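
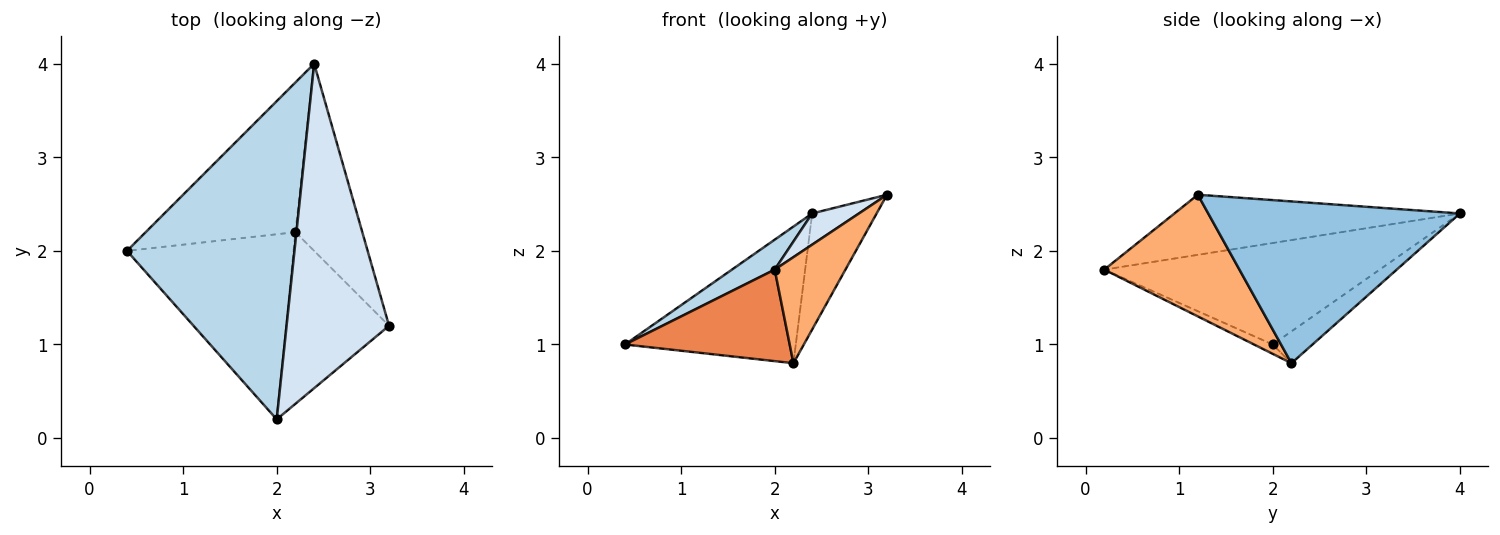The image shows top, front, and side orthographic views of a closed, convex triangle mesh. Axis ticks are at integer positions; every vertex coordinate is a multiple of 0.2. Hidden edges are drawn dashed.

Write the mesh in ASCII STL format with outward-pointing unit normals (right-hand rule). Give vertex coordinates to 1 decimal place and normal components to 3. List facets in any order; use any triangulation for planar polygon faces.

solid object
 facet normal -0.155 0.666 -0.730
  outer loop
   vertex 2.2 2.2 0.8
   vertex 0.4 2.0 1.0
   vertex 2.4 4.0 2.4
  endloop
 endfacet
 facet normal 0.899 0.230 -0.372
  outer loop
   vertex 2.2 2.2 0.8
   vertex 2.4 4.0 2.4
   vertex 3.2 1.2 2.6
  endloop
 endfacet
 facet normal -0.517 -0.080 0.853
  outer loop
   vertex 2.0 0.2 1.8
   vertex 2.4 4.0 2.4
   vertex 0.4 2.0 1.0
  endloop
 endfacet
 facet normal -0.504 -0.083 0.860
  outer loop
   vertex 2.0 0.2 1.8
   vertex 3.2 1.2 2.6
   vertex 2.4 4.0 2.4
  endloop
 endfacet
 facet normal -0.050 -0.443 -0.895
  outer loop
   vertex 2.0 0.2 1.8
   vertex 0.4 2.0 1.0
   vertex 2.2 2.2 0.8
  endloop
 endfacet
 facet normal 0.709 -0.371 -0.600
  outer loop
   vertex 2.0 0.2 1.8
   vertex 2.2 2.2 0.8
   vertex 3.2 1.2 2.6
  endloop
 endfacet
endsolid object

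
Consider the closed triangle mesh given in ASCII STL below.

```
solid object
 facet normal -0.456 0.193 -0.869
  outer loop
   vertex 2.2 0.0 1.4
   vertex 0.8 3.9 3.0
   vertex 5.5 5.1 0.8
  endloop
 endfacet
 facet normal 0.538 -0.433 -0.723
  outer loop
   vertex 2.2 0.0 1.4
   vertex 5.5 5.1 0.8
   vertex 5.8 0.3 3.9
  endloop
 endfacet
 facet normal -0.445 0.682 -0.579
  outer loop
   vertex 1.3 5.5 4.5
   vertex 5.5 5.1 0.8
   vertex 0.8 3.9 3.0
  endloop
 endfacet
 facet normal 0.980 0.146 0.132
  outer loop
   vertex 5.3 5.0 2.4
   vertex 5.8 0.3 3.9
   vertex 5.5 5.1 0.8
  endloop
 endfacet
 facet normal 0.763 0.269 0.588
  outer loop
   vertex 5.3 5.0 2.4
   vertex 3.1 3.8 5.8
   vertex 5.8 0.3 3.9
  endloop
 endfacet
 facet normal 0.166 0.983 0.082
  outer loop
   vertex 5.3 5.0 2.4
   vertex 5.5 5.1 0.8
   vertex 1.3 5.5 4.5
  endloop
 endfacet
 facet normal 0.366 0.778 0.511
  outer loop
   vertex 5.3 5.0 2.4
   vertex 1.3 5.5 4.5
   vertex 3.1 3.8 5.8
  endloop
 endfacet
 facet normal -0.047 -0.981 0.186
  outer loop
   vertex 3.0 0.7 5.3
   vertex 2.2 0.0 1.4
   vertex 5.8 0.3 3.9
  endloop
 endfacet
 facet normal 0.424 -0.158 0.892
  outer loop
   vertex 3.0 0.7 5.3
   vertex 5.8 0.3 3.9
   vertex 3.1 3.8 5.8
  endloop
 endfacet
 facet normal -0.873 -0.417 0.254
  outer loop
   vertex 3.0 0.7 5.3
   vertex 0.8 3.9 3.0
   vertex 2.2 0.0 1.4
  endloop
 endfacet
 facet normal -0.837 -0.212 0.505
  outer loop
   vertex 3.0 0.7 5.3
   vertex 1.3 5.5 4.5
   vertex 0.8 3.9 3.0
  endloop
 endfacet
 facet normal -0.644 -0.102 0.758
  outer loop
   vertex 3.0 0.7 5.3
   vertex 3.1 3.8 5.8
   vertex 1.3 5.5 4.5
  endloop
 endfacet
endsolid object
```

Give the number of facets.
12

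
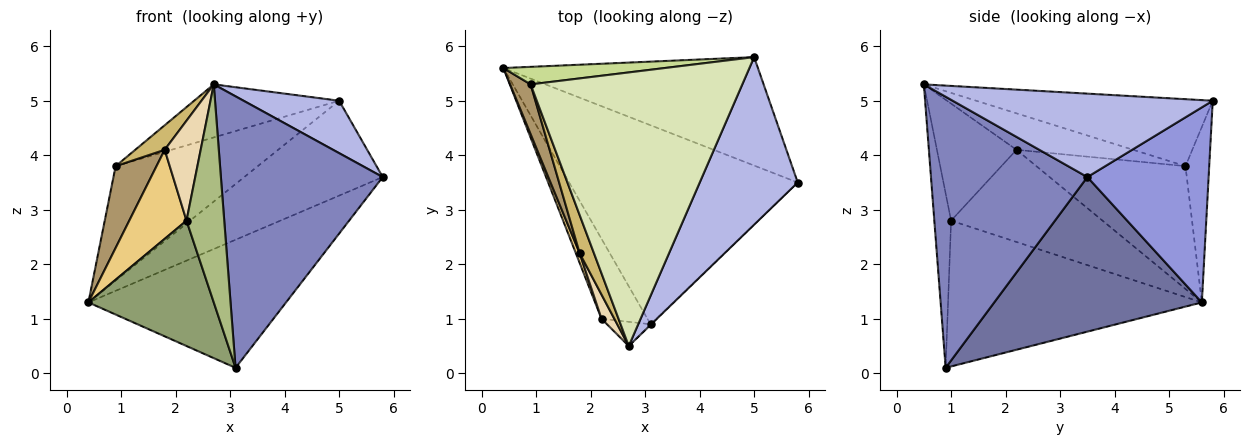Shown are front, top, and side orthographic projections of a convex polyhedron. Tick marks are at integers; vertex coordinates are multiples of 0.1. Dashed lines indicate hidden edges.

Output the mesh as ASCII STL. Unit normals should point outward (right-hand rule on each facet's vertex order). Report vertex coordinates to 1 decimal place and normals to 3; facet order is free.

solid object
 facet normal 0.494 0.471 -0.731
  outer loop
   vertex 3.1 0.9 0.1
   vertex 0.4 5.6 1.3
   vertex 5.8 3.5 3.6
  endloop
 endfacet
 facet normal 0.695 -0.719 -0.002
  outer loop
   vertex 3.1 0.9 0.1
   vertex 5.8 3.5 3.6
   vertex 2.7 0.5 5.3
  endloop
 endfacet
 facet normal 0.500 0.571 -0.652
  outer loop
   vertex 5.0 5.8 5.0
   vertex 5.8 3.5 3.6
   vertex 0.4 5.6 1.3
  endloop
 endfacet
 facet normal 0.630 -0.232 0.741
  outer loop
   vertex 5.0 5.8 5.0
   vertex 2.7 0.5 5.3
   vertex 5.8 3.5 3.6
  endloop
 endfacet
 facet normal -0.863 -0.426 -0.272
  outer loop
   vertex 2.2 1.0 2.8
   vertex 0.4 5.6 1.3
   vertex 3.1 0.9 0.1
  endloop
 endfacet
 facet normal -0.404 -0.909 -0.101
  outer loop
   vertex 2.2 1.0 2.8
   vertex 3.1 0.9 0.1
   vertex 2.7 0.5 5.3
  endloop
 endfacet
 facet normal -0.163 0.975 0.150
  outer loop
   vertex 0.9 5.3 3.8
   vertex 5.0 5.8 5.0
   vertex 0.4 5.6 1.3
  endloop
 endfacet
 facet normal -0.297 0.182 0.938
  outer loop
   vertex 0.9 5.3 3.8
   vertex 2.7 0.5 5.3
   vertex 5.0 5.8 5.0
  endloop
 endfacet
 facet normal -0.952 -0.261 0.159
  outer loop
   vertex 1.8 2.2 4.1
   vertex 0.9 5.3 3.8
   vertex 0.4 5.6 1.3
  endloop
 endfacet
 facet normal -0.906 -0.229 0.356
  outer loop
   vertex 1.8 2.2 4.1
   vertex 2.7 0.5 5.3
   vertex 0.9 5.3 3.8
  endloop
 endfacet
 facet normal -0.935 -0.353 0.038
  outer loop
   vertex 1.8 2.2 4.1
   vertex 0.4 5.6 1.3
   vertex 2.2 1.0 2.8
  endloop
 endfacet
 facet normal -0.907 -0.410 0.099
  outer loop
   vertex 1.8 2.2 4.1
   vertex 2.2 1.0 2.8
   vertex 2.7 0.5 5.3
  endloop
 endfacet
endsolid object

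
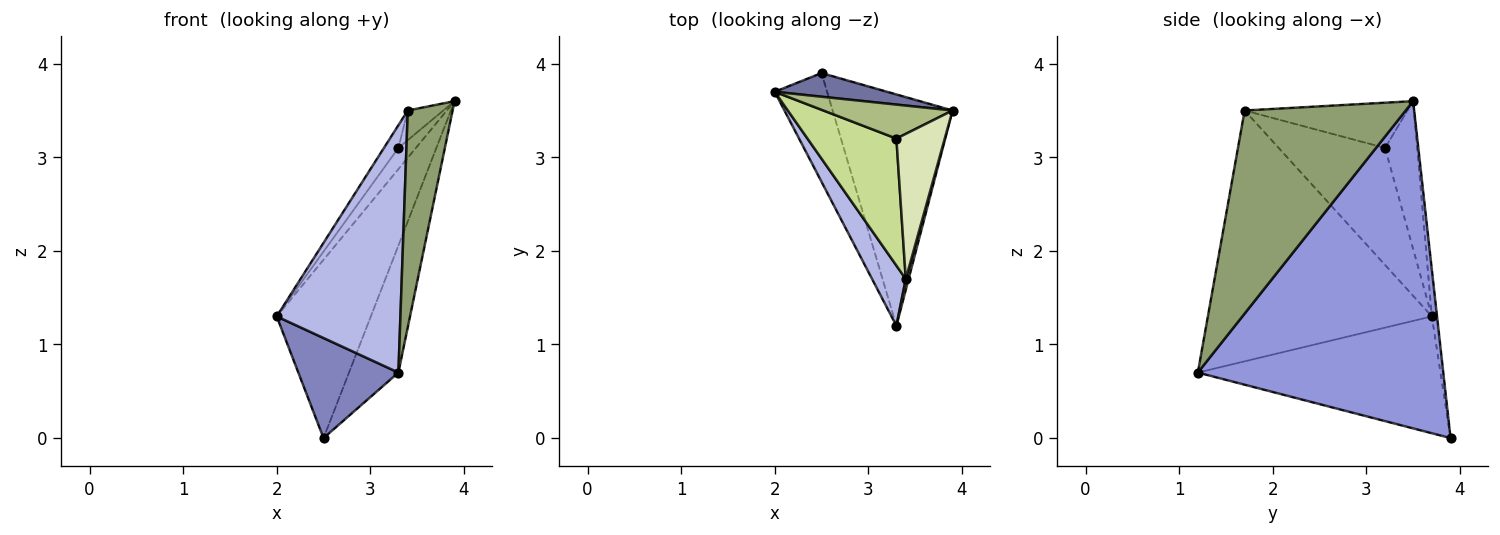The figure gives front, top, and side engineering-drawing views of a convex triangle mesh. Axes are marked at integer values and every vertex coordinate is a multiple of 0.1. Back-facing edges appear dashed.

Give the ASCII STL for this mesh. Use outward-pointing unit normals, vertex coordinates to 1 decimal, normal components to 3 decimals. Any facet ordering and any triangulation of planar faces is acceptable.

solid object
 facet normal -0.055 0.990 0.131
  outer loop
   vertex 2.5 3.9 0.0
   vertex 2.0 3.7 1.3
   vertex 3.9 3.5 3.6
  endloop
 endfacet
 facet normal -0.854 -0.352 -0.383
  outer loop
   vertex 2.5 3.9 0.0
   vertex 3.3 1.2 0.7
   vertex 2.0 3.7 1.3
  endloop
 endfacet
 facet normal 0.923 0.186 -0.338
  outer loop
   vertex 2.5 3.9 0.0
   vertex 3.9 3.5 3.6
   vertex 3.3 1.2 0.7
  endloop
 endfacet
 facet normal -0.869 -0.480 0.117
  outer loop
   vertex 3.4 1.7 3.5
   vertex 2.0 3.7 1.3
   vertex 3.3 1.2 0.7
  endloop
 endfacet
 facet normal 0.963 -0.268 0.014
  outer loop
   vertex 3.4 1.7 3.5
   vertex 3.3 1.2 0.7
   vertex 3.9 3.5 3.6
  endloop
 endfacet
 facet normal -0.697 0.379 0.609
  outer loop
   vertex 3.3 3.2 3.1
   vertex 3.9 3.5 3.6
   vertex 2.0 3.7 1.3
  endloop
 endfacet
 facet normal -0.792 0.108 0.602
  outer loop
   vertex 3.3 3.2 3.1
   vertex 2.0 3.7 1.3
   vertex 3.4 1.7 3.5
  endloop
 endfacet
 facet normal -0.676 0.148 0.722
  outer loop
   vertex 3.3 3.2 3.1
   vertex 3.4 1.7 3.5
   vertex 3.9 3.5 3.6
  endloop
 endfacet
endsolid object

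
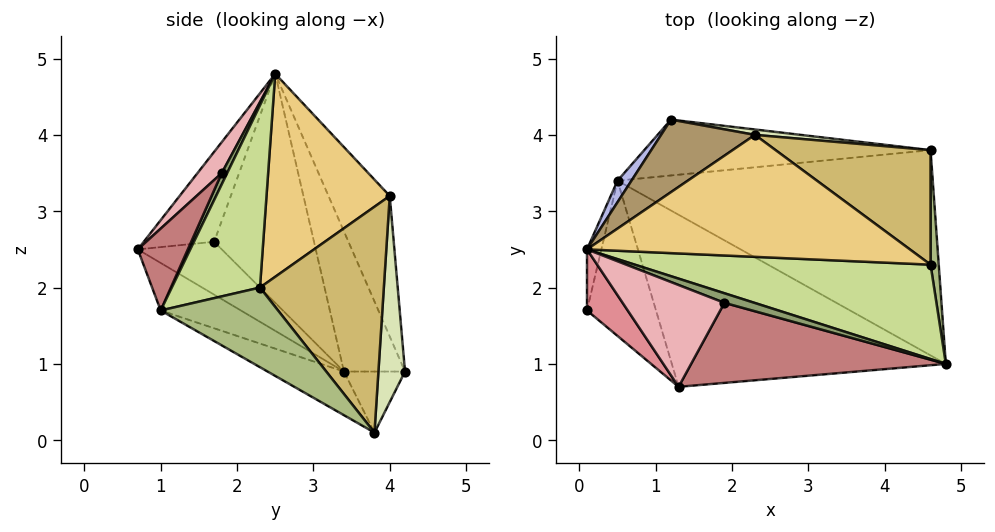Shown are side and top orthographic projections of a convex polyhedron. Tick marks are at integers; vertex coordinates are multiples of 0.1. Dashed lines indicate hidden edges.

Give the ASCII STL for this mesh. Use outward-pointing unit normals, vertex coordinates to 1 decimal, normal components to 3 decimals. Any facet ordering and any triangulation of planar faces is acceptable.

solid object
 facet normal -0.119 -0.499 -0.858
  outer loop
   vertex 0.5 3.4 0.9
   vertex 4.6 3.8 0.1
   vertex 4.8 1.0 1.7
  endloop
 endfacet
 facet normal -0.205 0.180 -0.962
  outer loop
   vertex 0.5 3.4 0.9
   vertex 1.2 4.2 0.9
   vertex 4.6 3.8 0.1
  endloop
 endfacet
 facet normal -0.984 0.170 -0.062
  outer loop
   vertex 0.5 3.4 0.9
   vertex 0.1 1.7 2.6
   vertex 0.1 2.5 4.8
  endloop
 endfacet
 facet normal -0.750 0.657 0.075
  outer loop
   vertex 0.5 3.4 0.9
   vertex 0.1 2.5 4.8
   vertex 1.2 4.2 0.9
  endloop
 endfacet
 facet normal 0.267 -0.644 0.717
  outer loop
   vertex 1.9 1.8 3.5
   vertex 4.8 1.0 1.7
   vertex 0.1 2.5 4.8
  endloop
 endfacet
 facet normal 0.987 0.128 0.101
  outer loop
   vertex 4.6 2.3 2.0
   vertex 4.8 1.0 1.7
   vertex 4.6 3.8 0.1
  endloop
 endfacet
 facet normal 0.521 -0.115 0.846
  outer loop
   vertex 4.6 2.3 2.0
   vertex 0.1 2.5 4.8
   vertex 4.8 1.0 1.7
  endloop
 endfacet
 facet normal 0.123 0.992 0.027
  outer loop
   vertex 2.3 4.0 3.2
   vertex 4.6 3.8 0.1
   vertex 1.2 4.2 0.9
  endloop
 endfacet
 facet normal -0.402 0.876 0.268
  outer loop
   vertex 2.3 4.0 3.2
   vertex 1.2 4.2 0.9
   vertex 0.1 2.5 4.8
  endloop
 endfacet
 facet normal 0.670 0.582 0.460
  outer loop
   vertex 2.3 4.0 3.2
   vertex 4.6 2.3 2.0
   vertex 4.6 3.8 0.1
  endloop
 endfacet
 facet normal 0.528 0.122 0.840
  outer loop
   vertex 2.3 4.0 3.2
   vertex 0.1 2.5 4.8
   vertex 4.6 2.3 2.0
  endloop
 endfacet
 facet normal -0.510 -0.545 -0.665
  outer loop
   vertex 1.3 0.7 2.5
   vertex 0.1 1.7 2.6
   vertex 0.5 3.4 0.9
  endloop
 endfacet
 facet normal -0.144 -0.536 -0.832
  outer loop
   vertex 1.3 0.7 2.5
   vertex 0.5 3.4 0.9
   vertex 4.8 1.0 1.7
  endloop
 endfacet
 facet normal 0.213 -0.718 0.662
  outer loop
   vertex 1.3 0.7 2.5
   vertex 4.8 1.0 1.7
   vertex 1.9 1.8 3.5
  endloop
 endfacet
 facet normal -0.602 -0.750 0.273
  outer loop
   vertex 1.3 0.7 2.5
   vertex 0.1 2.5 4.8
   vertex 0.1 1.7 2.6
  endloop
 endfacet
 facet normal 0.203 -0.717 0.667
  outer loop
   vertex 1.3 0.7 2.5
   vertex 1.9 1.8 3.5
   vertex 0.1 2.5 4.8
  endloop
 endfacet
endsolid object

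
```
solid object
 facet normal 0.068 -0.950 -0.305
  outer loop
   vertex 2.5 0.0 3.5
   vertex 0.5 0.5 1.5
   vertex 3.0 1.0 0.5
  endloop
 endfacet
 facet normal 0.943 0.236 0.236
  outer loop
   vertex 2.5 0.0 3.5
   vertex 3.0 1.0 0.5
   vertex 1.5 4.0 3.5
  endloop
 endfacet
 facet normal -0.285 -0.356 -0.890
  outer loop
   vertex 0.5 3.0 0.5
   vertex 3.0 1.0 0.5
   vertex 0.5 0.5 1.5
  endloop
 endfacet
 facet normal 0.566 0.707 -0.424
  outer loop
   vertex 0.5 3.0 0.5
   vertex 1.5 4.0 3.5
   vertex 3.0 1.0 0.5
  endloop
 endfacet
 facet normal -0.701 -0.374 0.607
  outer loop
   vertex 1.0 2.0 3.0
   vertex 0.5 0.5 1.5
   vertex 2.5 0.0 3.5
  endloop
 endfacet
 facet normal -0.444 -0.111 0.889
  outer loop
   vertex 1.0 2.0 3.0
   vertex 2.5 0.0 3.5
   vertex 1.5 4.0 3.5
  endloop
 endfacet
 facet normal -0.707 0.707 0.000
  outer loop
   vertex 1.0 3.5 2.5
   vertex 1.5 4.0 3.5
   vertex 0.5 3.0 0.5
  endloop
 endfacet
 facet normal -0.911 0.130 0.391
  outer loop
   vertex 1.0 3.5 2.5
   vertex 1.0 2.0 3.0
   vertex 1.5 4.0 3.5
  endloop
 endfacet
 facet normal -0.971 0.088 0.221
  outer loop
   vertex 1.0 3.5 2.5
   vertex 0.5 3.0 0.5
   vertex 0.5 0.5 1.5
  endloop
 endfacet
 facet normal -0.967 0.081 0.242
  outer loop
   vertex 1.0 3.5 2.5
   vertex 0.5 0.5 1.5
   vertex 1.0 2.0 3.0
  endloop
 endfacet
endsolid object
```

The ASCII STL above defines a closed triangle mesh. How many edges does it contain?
15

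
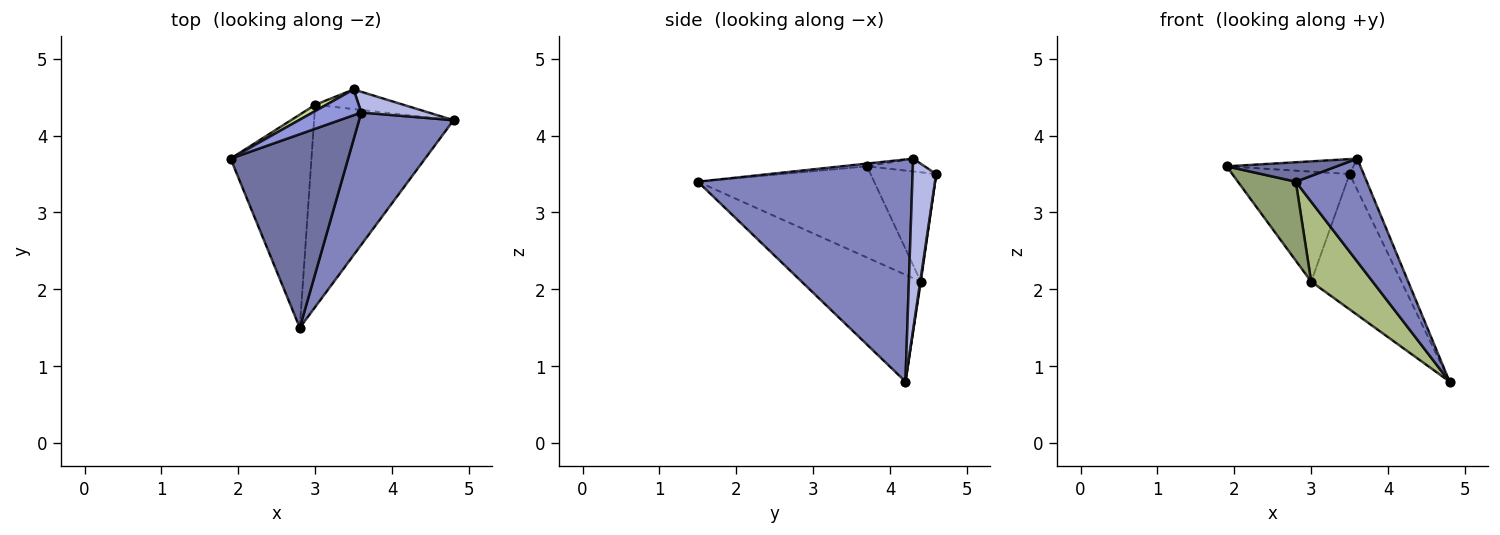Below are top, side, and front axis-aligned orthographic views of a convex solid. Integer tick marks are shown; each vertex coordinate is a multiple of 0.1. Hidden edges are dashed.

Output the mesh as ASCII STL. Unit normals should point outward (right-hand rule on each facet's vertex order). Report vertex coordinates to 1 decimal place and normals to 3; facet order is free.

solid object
 facet normal -0.023 -0.100 0.995
  outer loop
   vertex 3.6 4.3 3.7
   vertex 1.9 3.7 3.6
   vertex 2.8 1.5 3.4
  endloop
 endfacet
 facet normal 0.880 -0.292 0.374
  outer loop
   vertex 3.6 4.3 3.7
   vertex 2.8 1.5 3.4
   vertex 4.8 4.2 0.8
  endloop
 endfacet
 facet normal -0.222 0.489 0.844
  outer loop
   vertex 3.5 4.6 3.5
   vertex 1.9 3.7 3.6
   vertex 3.6 4.3 3.7
  endloop
 endfacet
 facet normal 0.814 0.485 0.320
  outer loop
   vertex 3.5 4.6 3.5
   vertex 3.6 4.3 3.7
   vertex 4.8 4.2 0.8
  endloop
 endfacet
 facet normal -0.727 -0.239 -0.644
  outer loop
   vertex 3.0 4.4 2.1
   vertex 2.8 1.5 3.4
   vertex 1.9 3.7 3.6
  endloop
 endfacet
 facet normal -0.580 -0.299 -0.757
  outer loop
   vertex 3.0 4.4 2.1
   vertex 4.8 4.2 0.8
   vertex 2.8 1.5 3.4
  endloop
 endfacet
 facet normal -0.487 0.872 0.049
  outer loop
   vertex 3.0 4.4 2.1
   vertex 1.9 3.7 3.6
   vertex 3.5 4.6 3.5
  endloop
 endfacet
 facet normal 0.006 0.990 -0.144
  outer loop
   vertex 3.0 4.4 2.1
   vertex 3.5 4.6 3.5
   vertex 4.8 4.2 0.8
  endloop
 endfacet
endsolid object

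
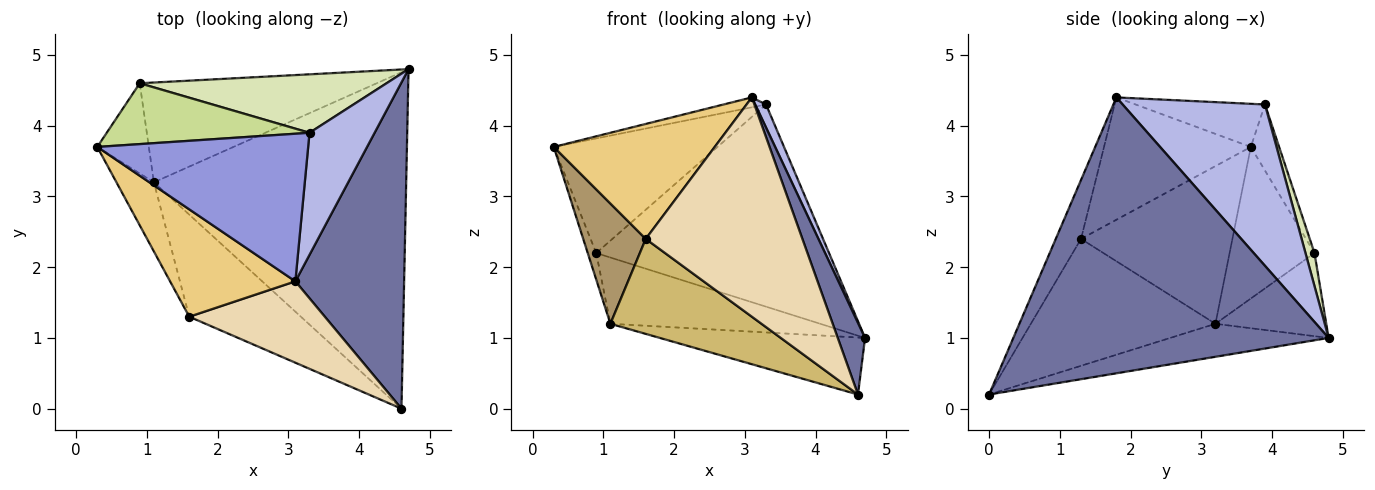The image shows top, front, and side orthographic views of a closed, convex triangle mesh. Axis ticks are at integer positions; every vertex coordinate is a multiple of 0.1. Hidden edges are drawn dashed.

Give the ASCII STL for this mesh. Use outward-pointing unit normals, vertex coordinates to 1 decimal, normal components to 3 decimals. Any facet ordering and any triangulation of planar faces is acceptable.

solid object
 facet normal 0.927 -0.080 0.366
  outer loop
   vertex 3.1 1.8 4.4
   vertex 4.6 0.0 0.2
   vertex 4.7 4.8 1.0
  endloop
 endfacet
 facet normal -0.128 0.166 -0.978
  outer loop
   vertex 1.1 3.2 1.2
   vertex 4.7 4.8 1.0
   vertex 4.6 0.0 0.2
  endloop
 endfacet
 facet normal -0.200 0.066 0.978
  outer loop
   vertex 3.3 3.9 4.3
   vertex 0.3 3.7 3.7
   vertex 3.1 1.8 4.4
  endloop
 endfacet
 facet normal 0.925 -0.070 0.373
  outer loop
   vertex 3.3 3.9 4.3
   vertex 3.1 1.8 4.4
   vertex 4.7 4.8 1.0
  endloop
 endfacet
 facet normal -0.943 0.094 -0.320
  outer loop
   vertex 0.9 4.6 2.2
   vertex 1.1 3.2 1.2
   vertex 0.3 3.7 3.7
  endloop
 endfacet
 facet normal -0.280 0.531 -0.800
  outer loop
   vertex 0.9 4.6 2.2
   vertex 4.7 4.8 1.0
   vertex 1.1 3.2 1.2
  endloop
 endfacet
 facet normal -0.151 0.873 0.464
  outer loop
   vertex 0.9 4.6 2.2
   vertex 0.3 3.7 3.7
   vertex 3.3 3.9 4.3
  endloop
 endfacet
 facet normal 0.037 0.960 0.278
  outer loop
   vertex 0.9 4.6 2.2
   vertex 3.3 3.9 4.3
   vertex 4.7 4.8 1.0
  endloop
 endfacet
 facet normal -0.903 -0.373 -0.214
  outer loop
   vertex 1.6 1.3 2.4
   vertex 0.3 3.7 3.7
   vertex 1.1 3.2 1.2
  endloop
 endfacet
 facet normal -0.640 -0.524 -0.563
  outer loop
   vertex 1.6 1.3 2.4
   vertex 1.1 3.2 1.2
   vertex 4.6 0.0 0.2
  endloop
 endfacet
 facet normal -0.555 -0.608 0.568
  outer loop
   vertex 1.6 1.3 2.4
   vertex 3.1 1.8 4.4
   vertex 0.3 3.7 3.7
  endloop
 endfacet
 facet normal -0.150 -0.927 0.344
  outer loop
   vertex 1.6 1.3 2.4
   vertex 4.6 0.0 0.2
   vertex 3.1 1.8 4.4
  endloop
 endfacet
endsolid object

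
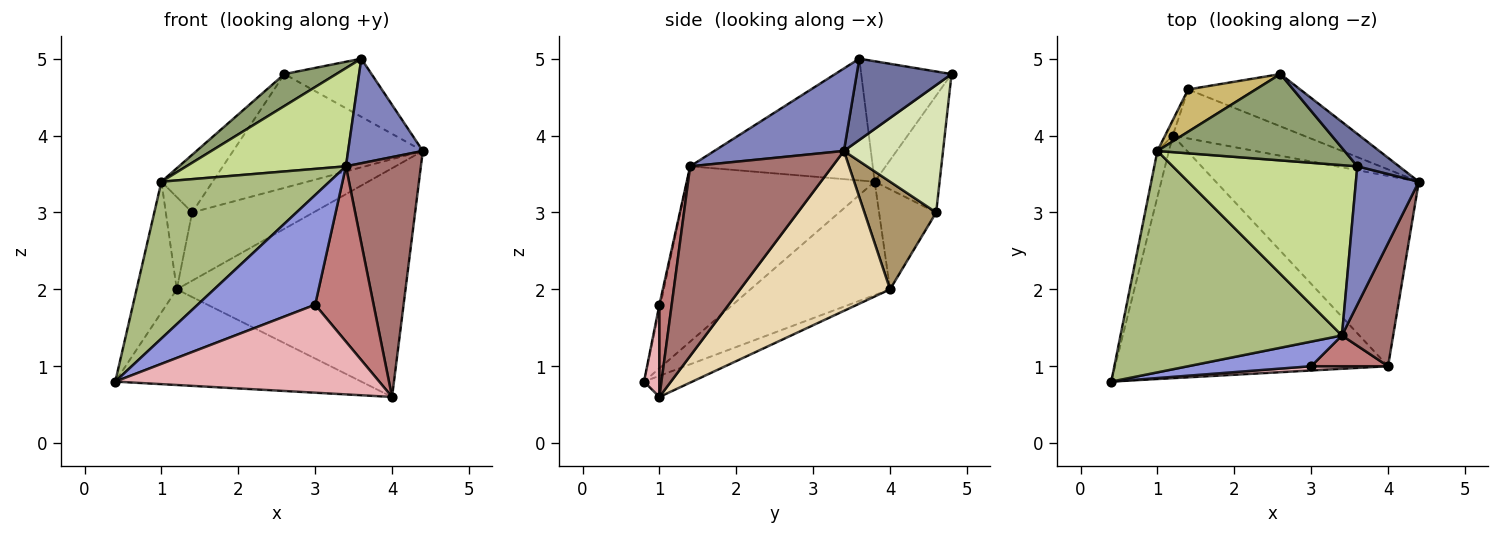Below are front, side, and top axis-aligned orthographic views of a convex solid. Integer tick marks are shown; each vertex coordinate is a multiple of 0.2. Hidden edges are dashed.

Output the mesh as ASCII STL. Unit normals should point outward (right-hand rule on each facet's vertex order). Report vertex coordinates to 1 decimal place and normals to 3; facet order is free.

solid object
 facet normal 0.689 0.633 0.354
  outer loop
   vertex 3.6 3.6 5.0
   vertex 4.4 3.4 3.8
   vertex 2.6 4.8 4.8
  endloop
 endfacet
 facet normal 0.723 -0.417 0.551
  outer loop
   vertex 3.4 1.4 3.6
   vertex 4.4 3.4 3.8
   vertex 3.6 3.6 5.0
  endloop
 endfacet
 facet normal -0.009 -0.976 0.219
  outer loop
   vertex 3.0 1.0 1.8
   vertex 3.4 1.4 3.6
   vertex 0.4 0.8 0.8
  endloop
 endfacet
 facet normal -0.956 0.276 -0.097
  outer loop
   vertex 1.0 3.8 3.4
   vertex 1.2 4.0 2.0
   vertex 0.4 0.8 0.8
  endloop
 endfacet
 facet normal -0.517 -0.297 0.803
  outer loop
   vertex 1.0 3.8 3.4
   vertex 3.6 3.6 5.0
   vertex 2.6 4.8 4.8
  endloop
 endfacet
 facet normal -0.543 -0.486 0.685
  outer loop
   vertex 1.0 3.8 3.4
   vertex 0.4 0.8 0.8
   vertex 3.4 1.4 3.6
  endloop
 endfacet
 facet normal -0.496 -0.434 0.752
  outer loop
   vertex 1.0 3.8 3.4
   vertex 3.4 1.4 3.6
   vertex 3.6 3.6 5.0
  endloop
 endfacet
 facet normal 0.429 0.821 -0.377
  outer loop
   vertex 1.4 4.6 3.0
   vertex 2.6 4.8 4.8
   vertex 4.4 3.4 3.8
  endloop
 endfacet
 facet normal 0.433 0.732 -0.526
  outer loop
   vertex 1.4 4.6 3.0
   vertex 4.4 3.4 3.8
   vertex 1.2 4.0 2.0
  endloop
 endfacet
 facet normal -0.715 0.564 0.414
  outer loop
   vertex 1.4 4.6 3.0
   vertex 1.0 3.8 3.4
   vertex 2.6 4.8 4.8
  endloop
 endfacet
 facet normal -0.906 0.418 -0.070
  outer loop
   vertex 1.4 4.6 3.0
   vertex 1.2 4.0 2.0
   vertex 1.0 3.8 3.4
  endloop
 endfacet
 facet normal 0.450 0.687 -0.571
  outer loop
   vertex 4.0 1.0 0.6
   vertex 1.2 4.0 2.0
   vertex 4.4 3.4 3.8
  endloop
 endfacet
 facet normal 0.860 -0.453 0.233
  outer loop
   vertex 4.0 1.0 0.6
   vertex 4.4 3.4 3.8
   vertex 3.4 1.4 3.6
  endloop
 endfacet
 facet normal 0.203 -0.964 0.169
  outer loop
   vertex 4.0 1.0 0.6
   vertex 3.4 1.4 3.6
   vertex 3.0 1.0 1.8
  endloop
 endfacet
 facet normal -0.072 0.366 -0.928
  outer loop
   vertex 4.0 1.0 0.6
   vertex 0.4 0.8 0.8
   vertex 1.2 4.0 2.0
  endloop
 endfacet
 facet normal 0.058 -0.997 0.048
  outer loop
   vertex 4.0 1.0 0.6
   vertex 3.0 1.0 1.8
   vertex 0.4 0.8 0.8
  endloop
 endfacet
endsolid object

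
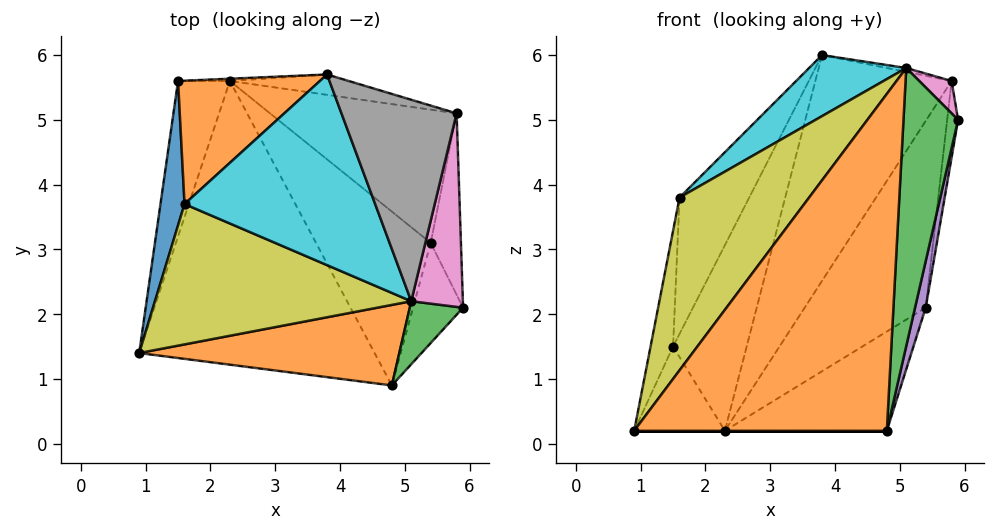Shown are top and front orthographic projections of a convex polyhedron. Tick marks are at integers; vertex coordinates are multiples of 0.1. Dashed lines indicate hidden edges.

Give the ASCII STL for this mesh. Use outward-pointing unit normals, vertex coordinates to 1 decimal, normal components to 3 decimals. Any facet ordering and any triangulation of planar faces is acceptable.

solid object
 facet normal 0.000 0.000 -1.000
  outer loop
   vertex 4.8 0.9 0.2
   vertex 0.9 1.4 0.2
   vertex 2.3 5.6 0.2
  endloop
 endfacet
 facet normal -0.124 -0.965 0.231
  outer loop
   vertex 5.1 2.2 5.8
   vertex 0.9 1.4 0.2
   vertex 4.8 0.9 0.2
  endloop
 endfacet
 facet normal 0.099 -0.970 0.220
  outer loop
   vertex 5.1 2.2 5.8
   vertex 4.8 0.9 0.2
   vertex 5.9 2.1 5.0
  endloop
 endfacet
 facet normal -0.819 0.273 -0.504
  outer loop
   vertex 1.5 5.6 1.5
   vertex 2.3 5.6 0.2
   vertex 0.9 1.4 0.2
  endloop
 endfacet
 facet normal -0.020 1.000 -0.012
  outer loop
   vertex 1.5 5.6 1.5
   vertex 3.8 5.7 6.0
   vertex 2.3 5.6 0.2
  endloop
 endfacet
 facet normal 0.270 0.959 -0.086
  outer loop
   vertex 5.8 5.1 5.6
   vertex 2.3 5.6 0.2
   vertex 3.8 5.7 6.0
  endloop
 endfacet
 facet normal 0.695 -0.119 0.709
  outer loop
   vertex 5.8 5.1 5.6
   vertex 5.1 2.2 5.8
   vertex 5.9 2.1 5.0
  endloop
 endfacet
 facet normal 0.202 0.019 0.979
  outer loop
   vertex 5.8 5.1 5.6
   vertex 3.8 5.7 6.0
   vertex 5.1 2.2 5.8
  endloop
 endfacet
 facet normal -0.570 -0.638 0.518
  outer loop
   vertex 1.6 3.7 3.8
   vertex 0.9 1.4 0.2
   vertex 5.1 2.2 5.8
  endloop
 endfacet
 facet normal -0.559 -0.253 0.789
  outer loop
   vertex 1.6 3.7 3.8
   vertex 5.1 2.2 5.8
   vertex 3.8 5.7 6.0
  endloop
 endfacet
 facet normal -0.987 0.102 0.127
  outer loop
   vertex 1.6 3.7 3.8
   vertex 1.5 5.6 1.5
   vertex 0.9 1.4 0.2
  endloop
 endfacet
 facet normal -0.803 0.442 0.400
  outer loop
   vertex 1.6 3.7 3.8
   vertex 3.8 5.7 6.0
   vertex 1.5 5.6 1.5
  endloop
 endfacet
 facet normal 0.682 0.363 -0.635
  outer loop
   vertex 5.4 3.1 2.1
   vertex 4.8 0.9 0.2
   vertex 2.3 5.6 0.2
  endloop
 endfacet
 facet normal 0.711 0.572 -0.408
  outer loop
   vertex 5.4 3.1 2.1
   vertex 2.3 5.6 0.2
   vertex 5.8 5.1 5.6
  endloop
 endfacet
 facet normal 0.975 -0.093 -0.200
  outer loop
   vertex 5.4 3.1 2.1
   vertex 5.9 2.1 5.0
   vertex 4.8 0.9 0.2
  endloop
 endfacet
 facet normal 0.987 0.063 -0.149
  outer loop
   vertex 5.4 3.1 2.1
   vertex 5.8 5.1 5.6
   vertex 5.9 2.1 5.0
  endloop
 endfacet
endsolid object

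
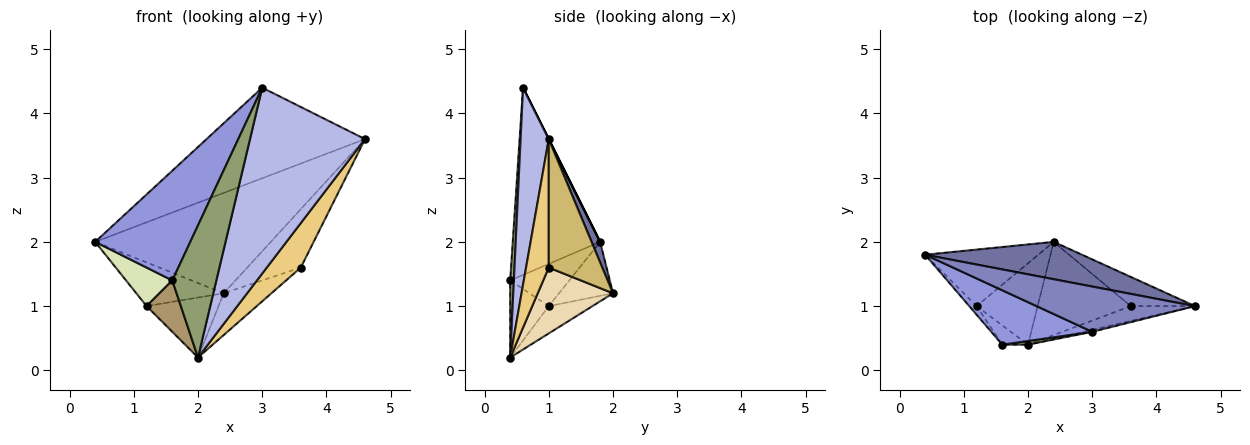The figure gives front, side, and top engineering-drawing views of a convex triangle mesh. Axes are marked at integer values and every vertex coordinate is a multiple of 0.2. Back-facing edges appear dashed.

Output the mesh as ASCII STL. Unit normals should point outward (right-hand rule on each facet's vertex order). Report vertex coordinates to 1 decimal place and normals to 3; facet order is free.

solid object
 facet normal 0.046 0.936 0.348
  outer loop
   vertex 2.4 2.0 1.2
   vertex 0.4 1.8 2.0
   vertex 4.6 1.0 3.6
  endloop
 endfacet
 facet normal 0.000 0.894 0.447
  outer loop
   vertex 3.0 0.6 4.4
   vertex 4.6 1.0 3.6
   vertex 0.4 1.8 2.0
  endloop
 endfacet
 facet normal -0.636 -0.692 0.343
  outer loop
   vertex 3.0 0.6 4.4
   vertex 0.4 1.8 2.0
   vertex 1.6 0.4 1.4
  endloop
 endfacet
 facet normal 0.238 -0.971 -0.010
  outer loop
   vertex 2.0 0.4 0.2
   vertex 4.6 1.0 3.6
   vertex 3.0 0.6 4.4
  endloop
 endfacet
 facet normal 0.083 -0.996 0.028
  outer loop
   vertex 2.0 0.4 0.2
   vertex 3.0 0.6 4.4
   vertex 1.6 0.4 1.4
  endloop
 endfacet
 facet normal -0.353 0.572 -0.740
  outer loop
   vertex 1.2 1.0 1.0
   vertex 0.4 1.8 2.0
   vertex 2.4 2.0 1.2
  endloop
 endfacet
 facet normal -0.339 0.558 -0.757
  outer loop
   vertex 1.2 1.0 1.0
   vertex 2.4 2.0 1.2
   vertex 2.0 0.4 0.2
  endloop
 endfacet
 facet normal -0.780 -0.611 -0.136
  outer loop
   vertex 1.2 1.0 1.0
   vertex 1.6 0.4 1.4
   vertex 0.4 1.8 2.0
  endloop
 endfacet
 facet normal -0.725 -0.645 -0.242
  outer loop
   vertex 1.2 1.0 1.0
   vertex 2.0 0.4 0.2
   vertex 1.6 0.4 1.4
  endloop
 endfacet
 facet normal 0.667 0.667 -0.333
  outer loop
   vertex 3.6 1.0 1.6
   vertex 2.4 2.0 1.2
   vertex 4.6 1.0 3.6
  endloop
 endfacet
 facet normal 0.535 -0.802 -0.267
  outer loop
   vertex 3.6 1.0 1.6
   vertex 4.6 1.0 3.6
   vertex 2.0 0.4 0.2
  endloop
 endfacet
 facet normal 0.542 0.344 -0.767
  outer loop
   vertex 3.6 1.0 1.6
   vertex 2.0 0.4 0.2
   vertex 2.4 2.0 1.2
  endloop
 endfacet
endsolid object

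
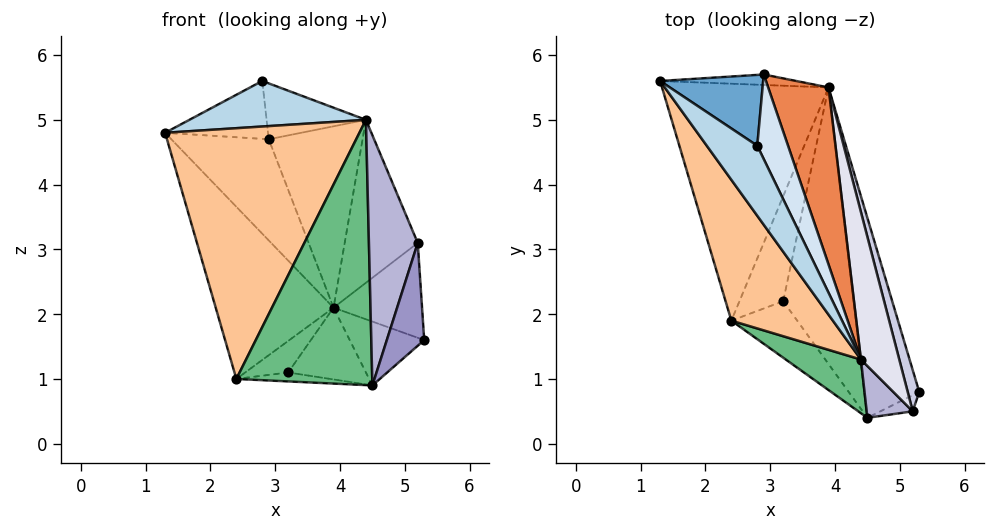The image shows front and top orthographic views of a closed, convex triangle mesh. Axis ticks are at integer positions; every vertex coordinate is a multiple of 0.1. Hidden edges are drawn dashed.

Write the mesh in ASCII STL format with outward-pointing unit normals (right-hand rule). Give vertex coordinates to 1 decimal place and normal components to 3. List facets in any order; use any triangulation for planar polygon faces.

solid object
 facet normal 0.009 0.633 0.774
  outer loop
   vertex 2.8 4.6 5.6
   vertex 2.9 5.7 4.7
   vertex 1.3 5.6 4.8
  endloop
 endfacet
 facet normal -0.068 0.992 -0.103
  outer loop
   vertex 3.9 5.5 2.1
   vertex 1.3 5.6 4.8
   vertex 2.9 5.7 4.7
  endloop
 endfacet
 facet normal -0.630 -0.424 0.651
  outer loop
   vertex 4.4 1.3 5.0
   vertex 2.8 4.6 5.6
   vertex 1.3 5.6 4.8
  endloop
 endfacet
 facet normal 0.823 0.313 0.474
  outer loop
   vertex 4.4 1.3 5.0
   vertex 2.9 5.7 4.7
   vertex 2.8 4.6 5.6
  endloop
 endfacet
 facet normal 0.891 0.325 0.318
  outer loop
   vertex 4.4 1.3 5.0
   vertex 3.9 5.5 2.1
   vertex 2.9 5.7 4.7
  endloop
 endfacet
 facet normal -0.633 0.455 -0.626
  outer loop
   vertex 2.4 1.9 1.0
   vertex 1.3 5.6 4.8
   vertex 3.9 5.5 2.1
  endloop
 endfacet
 facet normal -0.779 -0.547 0.307
  outer loop
   vertex 2.4 1.9 1.0
   vertex 4.4 1.3 5.0
   vertex 1.3 5.6 4.8
  endloop
 endfacet
 facet normal 0.563 0.251 -0.787
  outer loop
   vertex 4.5 0.4 0.9
   vertex 3.9 5.5 2.1
   vertex 5.3 0.8 1.6
  endloop
 endfacet
 facet normal -0.568 -0.806 0.163
  outer loop
   vertex 4.5 0.4 0.9
   vertex 4.4 1.3 5.0
   vertex 2.4 1.9 1.0
  endloop
 endfacet
 facet normal 0.012 0.288 -0.958
  outer loop
   vertex 3.2 2.2 1.1
   vertex 2.4 1.9 1.0
   vertex 3.9 5.5 2.1
  endloop
 endfacet
 facet normal 0.195 0.246 -0.949
  outer loop
   vertex 3.2 2.2 1.1
   vertex 3.9 5.5 2.1
   vertex 4.5 0.4 0.9
  endloop
 endfacet
 facet normal 0.065 0.156 -0.986
  outer loop
   vertex 3.2 2.2 1.1
   vertex 4.5 0.4 0.9
   vertex 2.4 1.9 1.0
  endloop
 endfacet
 facet normal 0.533 -0.836 -0.132
  outer loop
   vertex 5.2 0.5 3.1
   vertex 4.5 0.4 0.9
   vertex 5.3 0.8 1.6
  endloop
 endfacet
 facet normal -0.445 -0.877 0.182
  outer loop
   vertex 5.2 0.5 3.1
   vertex 4.4 1.3 5.0
   vertex 4.5 0.4 0.9
  endloop
 endfacet
 facet normal 0.955 0.272 0.118
  outer loop
   vertex 5.2 0.5 3.1
   vertex 5.3 0.8 1.6
   vertex 3.9 5.5 2.1
  endloop
 endfacet
 facet normal 0.919 0.292 0.264
  outer loop
   vertex 5.2 0.5 3.1
   vertex 3.9 5.5 2.1
   vertex 4.4 1.3 5.0
  endloop
 endfacet
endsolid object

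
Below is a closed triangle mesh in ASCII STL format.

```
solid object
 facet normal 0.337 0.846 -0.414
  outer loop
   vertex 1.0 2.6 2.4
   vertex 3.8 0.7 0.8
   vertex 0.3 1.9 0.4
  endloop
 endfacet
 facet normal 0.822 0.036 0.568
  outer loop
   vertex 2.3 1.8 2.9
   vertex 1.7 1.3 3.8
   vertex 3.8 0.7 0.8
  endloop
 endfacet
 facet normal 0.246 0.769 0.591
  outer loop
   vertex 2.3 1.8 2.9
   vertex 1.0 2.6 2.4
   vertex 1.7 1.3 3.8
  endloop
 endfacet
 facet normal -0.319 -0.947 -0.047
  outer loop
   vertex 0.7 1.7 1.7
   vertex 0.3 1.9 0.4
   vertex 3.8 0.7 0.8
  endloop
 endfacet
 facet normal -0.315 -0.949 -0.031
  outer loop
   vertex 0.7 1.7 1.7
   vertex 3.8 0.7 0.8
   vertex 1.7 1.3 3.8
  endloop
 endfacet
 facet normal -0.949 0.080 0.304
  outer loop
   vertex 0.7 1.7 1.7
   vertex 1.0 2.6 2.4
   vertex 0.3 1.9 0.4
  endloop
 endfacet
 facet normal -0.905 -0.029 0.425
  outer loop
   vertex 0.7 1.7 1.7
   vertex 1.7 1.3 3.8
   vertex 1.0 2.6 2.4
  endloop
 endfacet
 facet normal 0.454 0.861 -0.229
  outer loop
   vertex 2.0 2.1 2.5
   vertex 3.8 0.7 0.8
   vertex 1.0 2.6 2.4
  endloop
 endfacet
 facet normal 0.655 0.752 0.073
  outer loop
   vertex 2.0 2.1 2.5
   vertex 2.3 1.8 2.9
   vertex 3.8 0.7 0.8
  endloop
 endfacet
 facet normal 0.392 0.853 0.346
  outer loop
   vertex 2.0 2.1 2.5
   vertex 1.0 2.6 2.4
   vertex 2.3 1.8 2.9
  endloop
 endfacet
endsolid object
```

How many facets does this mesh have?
10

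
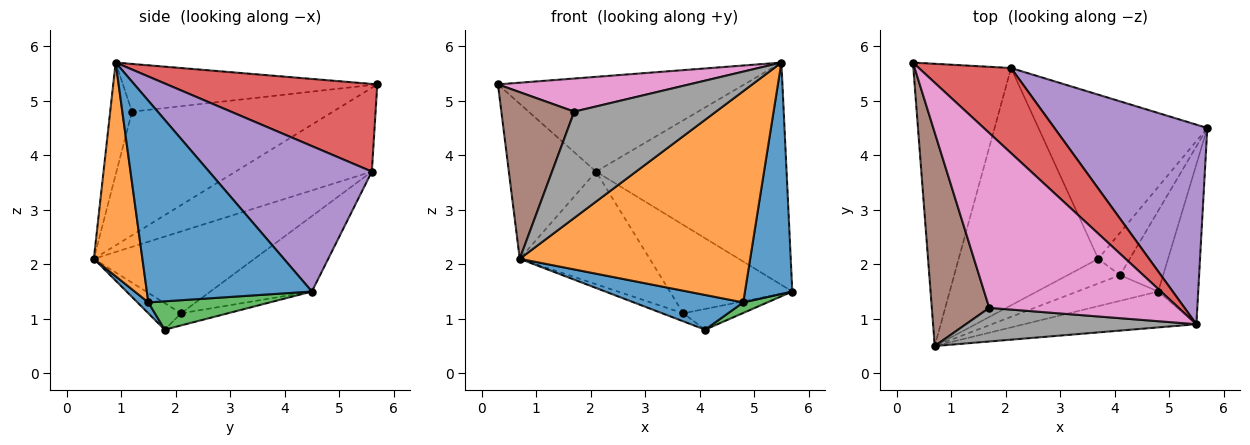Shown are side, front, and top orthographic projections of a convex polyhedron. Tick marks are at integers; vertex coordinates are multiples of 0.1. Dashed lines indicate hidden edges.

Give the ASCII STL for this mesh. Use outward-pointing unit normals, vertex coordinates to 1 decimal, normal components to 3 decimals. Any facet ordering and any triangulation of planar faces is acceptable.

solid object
 facet normal 0.944 -0.271 -0.187
  outer loop
   vertex 4.8 1.5 1.3
   vertex 5.7 4.5 1.5
   vertex 5.5 0.9 5.7
  endloop
 endfacet
 facet normal 0.203 -0.965 -0.164
  outer loop
   vertex 4.8 1.5 1.3
   vertex 5.5 0.9 5.7
   vertex 0.7 0.5 2.1
  endloop
 endfacet
 facet normal -0.601 0.385 -0.700
  outer loop
   vertex 2.1 5.6 3.7
   vertex 0.7 0.5 2.1
   vertex 0.3 5.7 5.3
  endloop
 endfacet
 facet normal 0.536 0.628 0.564
  outer loop
   vertex 2.1 5.6 3.7
   vertex 0.3 5.7 5.3
   vertex 5.5 0.9 5.7
  endloop
 endfacet
 facet normal 0.536 0.628 0.564
  outer loop
   vertex 2.1 5.6 3.7
   vertex 5.5 0.9 5.7
   vertex 5.7 4.5 1.5
  endloop
 endfacet
 facet normal -0.862 -0.312 0.400
  outer loop
   vertex 1.7 1.2 4.8
   vertex 0.3 5.7 5.3
   vertex 0.7 0.5 2.1
  endloop
 endfacet
 facet normal -0.240 -0.181 0.954
  outer loop
   vertex 1.7 1.2 4.8
   vertex 5.5 0.9 5.7
   vertex 0.3 5.7 5.3
  endloop
 endfacet
 facet normal -0.145 -0.943 0.298
  outer loop
   vertex 1.7 1.2 4.8
   vertex 0.7 0.5 2.1
   vertex 5.5 0.9 5.7
  endloop
 endfacet
 facet normal -0.366 0.441 -0.819
  outer loop
   vertex 3.7 2.1 1.1
   vertex 2.1 5.6 3.7
   vertex 5.7 4.5 1.5
  endloop
 endfacet
 facet normal -0.468 0.379 -0.798
  outer loop
   vertex 3.7 2.1 1.1
   vertex 0.7 0.5 2.1
   vertex 2.1 5.6 3.7
  endloop
 endfacet
 facet normal 0.080 -0.801 -0.593
  outer loop
   vertex 4.1 1.8 0.8
   vertex 4.8 1.5 1.3
   vertex 0.7 0.5 2.1
  endloop
 endfacet
 facet normal -0.434 0.278 -0.857
  outer loop
   vertex 4.1 1.8 0.8
   vertex 0.7 0.5 2.1
   vertex 3.7 2.1 1.1
  endloop
 endfacet
 facet normal 0.547 -0.109 -0.830
  outer loop
   vertex 4.1 1.8 0.8
   vertex 5.7 4.5 1.5
   vertex 4.8 1.5 1.3
  endloop
 endfacet
 facet normal -0.327 0.414 -0.850
  outer loop
   vertex 4.1 1.8 0.8
   vertex 3.7 2.1 1.1
   vertex 5.7 4.5 1.5
  endloop
 endfacet
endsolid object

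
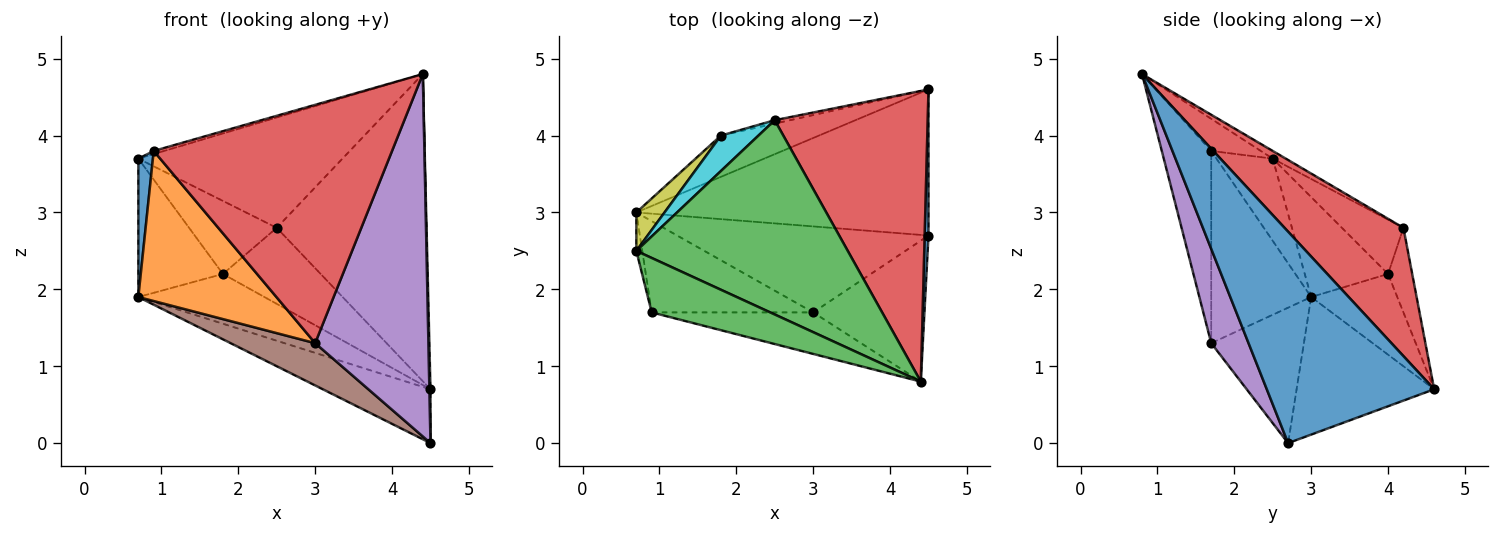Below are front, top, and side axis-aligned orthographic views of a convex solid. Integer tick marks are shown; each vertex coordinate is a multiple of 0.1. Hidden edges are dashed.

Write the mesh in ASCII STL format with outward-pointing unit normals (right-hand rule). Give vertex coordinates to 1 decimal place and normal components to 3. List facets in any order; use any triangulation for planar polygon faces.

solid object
 facet normal 1.000 -0.007 0.018
  outer loop
   vertex 4.5 2.7 0.0
   vertex 4.5 4.6 0.7
   vertex 4.4 0.8 4.8
  endloop
 endfacet
 facet normal -0.404 0.316 -0.858
  outer loop
   vertex 0.7 3.0 1.9
   vertex 4.5 4.6 0.7
   vertex 4.5 2.7 0.0
  endloop
 endfacet
 facet normal -0.032 0.494 0.869
  outer loop
   vertex 2.5 4.2 2.8
   vertex 0.7 2.5 3.7
   vertex 4.4 0.8 4.8
  endloop
 endfacet
 facet normal 0.499 0.629 0.595
  outer loop
   vertex 2.5 4.2 2.8
   vertex 4.4 0.8 4.8
   vertex 4.5 4.6 0.7
  endloop
 endfacet
 facet normal 0.294 -0.891 -0.347
  outer loop
   vertex 3.0 1.7 1.3
   vertex 4.5 2.7 0.0
   vertex 4.4 0.8 4.8
  endloop
 endfacet
 facet normal -0.435 -0.397 -0.808
  outer loop
   vertex 3.0 1.7 1.3
   vertex 0.7 3.0 1.9
   vertex 4.5 2.7 0.0
  endloop
 endfacet
 facet normal -0.465 0.681 -0.565
  outer loop
   vertex 1.8 4.0 2.2
   vertex 4.5 4.6 0.7
   vertex 0.7 3.0 1.9
  endloop
 endfacet
 facet normal -0.240 0.970 -0.044
  outer loop
   vertex 1.8 4.0 2.2
   vertex 2.5 4.2 2.8
   vertex 4.5 4.6 0.7
  endloop
 endfacet
 facet normal -0.688 0.699 0.194
  outer loop
   vertex 1.8 4.0 2.2
   vertex 0.7 3.0 1.9
   vertex 0.7 2.5 3.7
  endloop
 endfacet
 facet normal -0.534 0.761 0.369
  outer loop
   vertex 1.8 4.0 2.2
   vertex 0.7 2.5 3.7
   vertex 2.5 4.2 2.8
  endloop
 endfacet
 facet normal -0.966 -0.250 -0.069
  outer loop
   vertex 0.9 1.7 3.8
   vertex 0.7 2.5 3.7
   vertex 0.7 3.0 1.9
  endloop
 endfacet
 facet normal -0.526 -0.727 -0.442
  outer loop
   vertex 0.9 1.7 3.8
   vertex 0.7 3.0 1.9
   vertex 3.0 1.7 1.3
  endloop
 endfacet
 facet normal -0.261 0.055 0.964
  outer loop
   vertex 0.9 1.7 3.8
   vertex 4.4 0.8 4.8
   vertex 0.7 2.5 3.7
  endloop
 endfacet
 facet normal -0.200 -0.965 -0.168
  outer loop
   vertex 0.9 1.7 3.8
   vertex 3.0 1.7 1.3
   vertex 4.4 0.8 4.8
  endloop
 endfacet
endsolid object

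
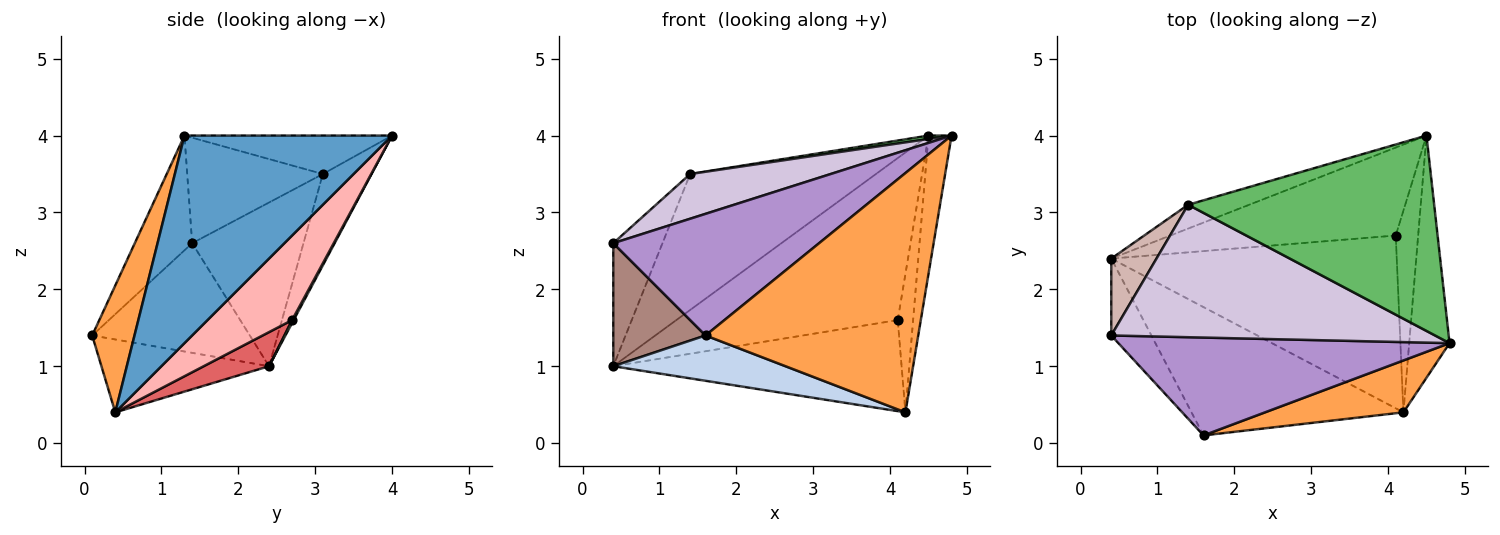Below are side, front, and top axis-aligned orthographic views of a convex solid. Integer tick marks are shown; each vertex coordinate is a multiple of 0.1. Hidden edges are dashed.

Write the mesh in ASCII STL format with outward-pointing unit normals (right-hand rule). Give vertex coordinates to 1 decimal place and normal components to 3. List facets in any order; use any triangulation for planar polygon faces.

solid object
 facet normal 0.976 0.108 -0.190
  outer loop
   vertex 4.2 0.4 0.4
   vertex 4.5 4.0 4.0
   vertex 4.8 1.3 4.0
  endloop
 endfacet
 facet normal -0.308 -0.317 -0.897
  outer loop
   vertex 1.6 0.1 1.4
   vertex 0.4 2.4 1.0
   vertex 4.2 0.4 0.4
  endloop
 endfacet
 facet normal 0.191 -0.959 0.208
  outer loop
   vertex 1.6 0.1 1.4
   vertex 4.2 0.4 0.4
   vertex 4.8 1.3 4.0
  endloop
 endfacet
 facet normal -0.250 0.954 -0.167
  outer loop
   vertex 1.4 3.1 3.5
   vertex 4.5 4.0 4.0
   vertex 0.4 2.4 1.0
  endloop
 endfacet
 facet normal -0.154 -0.017 0.988
  outer loop
   vertex 1.4 3.1 3.5
   vertex 4.8 1.3 4.0
   vertex 4.5 4.0 4.0
  endloop
 endfacet
 facet normal 0.006 0.879 -0.477
  outer loop
   vertex 4.1 2.7 1.6
   vertex 0.4 2.4 1.0
   vertex 4.5 4.0 4.0
  endloop
 endfacet
 facet normal 0.105 0.464 -0.880
  outer loop
   vertex 4.1 2.7 1.6
   vertex 4.2 0.4 0.4
   vertex 0.4 2.4 1.0
  endloop
 endfacet
 facet normal 0.952 0.173 -0.252
  outer loop
   vertex 4.1 2.7 1.6
   vertex 4.5 4.0 4.0
   vertex 4.2 0.4 0.4
  endloop
 endfacet
 facet normal -0.212 -0.761 0.613
  outer loop
   vertex 0.4 1.4 2.6
   vertex 1.6 0.1 1.4
   vertex 4.8 1.3 4.0
  endloop
 endfacet
 facet normal -0.295 -0.306 0.905
  outer loop
   vertex 0.4 1.4 2.6
   vertex 4.8 1.3 4.0
   vertex 1.4 3.1 3.5
  endloop
 endfacet
 facet normal -0.823 -0.482 -0.301
  outer loop
   vertex 0.4 1.4 2.6
   vertex 0.4 2.4 1.0
   vertex 1.6 0.1 1.4
  endloop
 endfacet
 facet normal -0.887 0.392 0.245
  outer loop
   vertex 0.4 1.4 2.6
   vertex 1.4 3.1 3.5
   vertex 0.4 2.4 1.0
  endloop
 endfacet
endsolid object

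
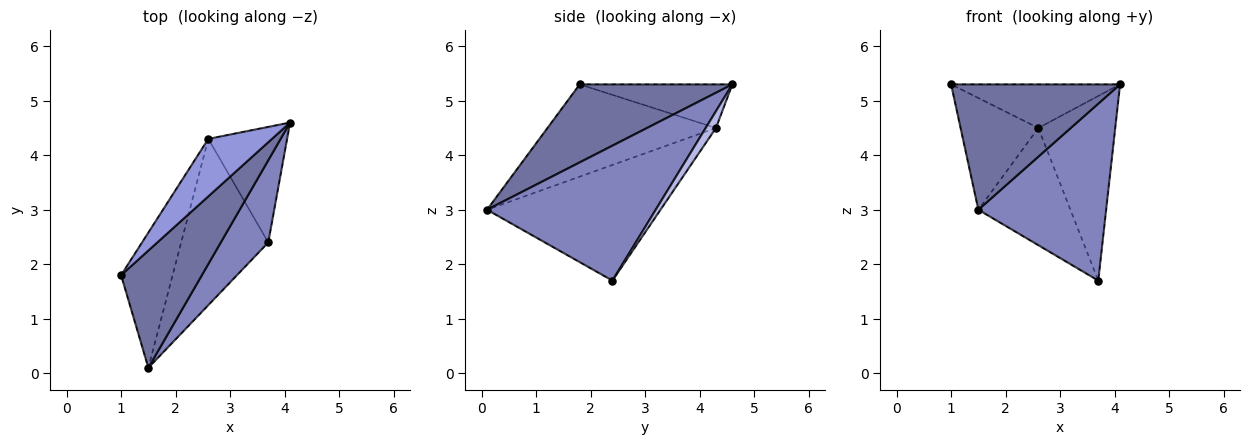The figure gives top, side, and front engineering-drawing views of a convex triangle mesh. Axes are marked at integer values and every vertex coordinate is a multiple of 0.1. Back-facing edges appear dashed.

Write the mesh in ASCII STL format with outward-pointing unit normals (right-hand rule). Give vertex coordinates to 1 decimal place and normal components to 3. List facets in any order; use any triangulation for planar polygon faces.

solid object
 facet normal 0.551 -0.610 0.570
  outer loop
   vertex 1.5 0.1 3.0
   vertex 4.1 4.6 5.3
   vertex 1.0 1.8 5.3
  endloop
 endfacet
 facet normal 0.767 -0.581 0.270
  outer loop
   vertex 3.7 2.4 1.7
   vertex 4.1 4.6 5.3
   vertex 1.5 0.1 3.0
  endloop
 endfacet
 facet normal -0.479 0.530 0.699
  outer loop
   vertex 2.6 4.3 4.5
   vertex 1.0 1.8 5.3
   vertex 4.1 4.6 5.3
  endloop
 endfacet
 facet normal 0.113 0.842 -0.527
  outer loop
   vertex 2.6 4.3 4.5
   vertex 4.1 4.6 5.3
   vertex 3.7 2.4 1.7
  endloop
 endfacet
 facet normal -0.810 0.374 -0.452
  outer loop
   vertex 2.6 4.3 4.5
   vertex 1.5 0.1 3.0
   vertex 1.0 1.8 5.3
  endloop
 endfacet
 facet normal -0.735 0.390 -0.554
  outer loop
   vertex 2.6 4.3 4.5
   vertex 3.7 2.4 1.7
   vertex 1.5 0.1 3.0
  endloop
 endfacet
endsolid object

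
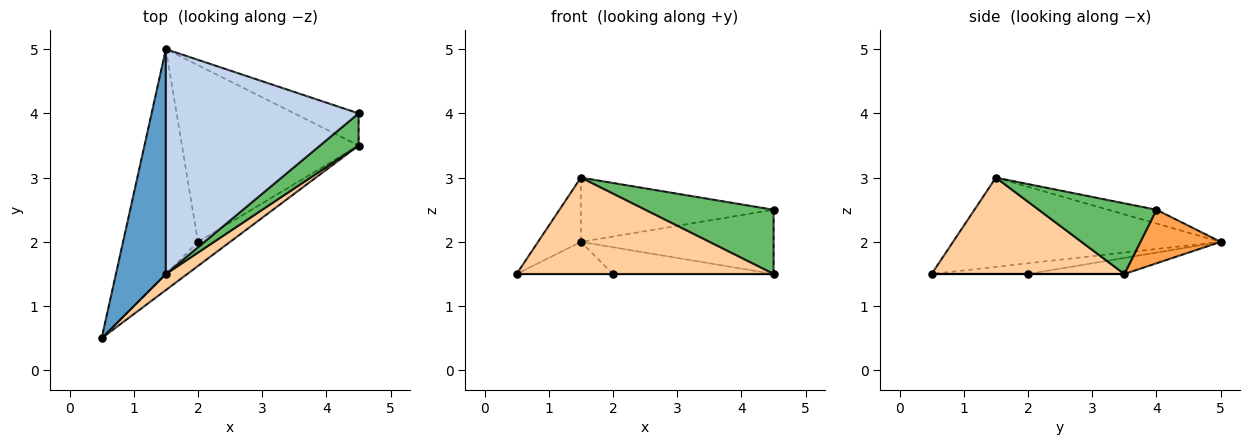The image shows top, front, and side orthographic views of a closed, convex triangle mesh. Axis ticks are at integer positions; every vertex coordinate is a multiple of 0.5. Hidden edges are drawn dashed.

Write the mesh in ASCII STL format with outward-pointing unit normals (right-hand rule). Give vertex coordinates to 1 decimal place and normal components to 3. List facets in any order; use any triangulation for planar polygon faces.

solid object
 facet normal -0.864 0.138 0.484
  outer loop
   vertex 1.5 1.5 3.0
   vertex 1.5 5.0 2.0
   vertex 0.5 0.5 1.5
  endloop
 endfacet
 facet normal -0.069 0.274 0.959
  outer loop
   vertex 1.5 1.5 3.0
   vertex 4.5 4.0 2.5
   vertex 1.5 5.0 2.0
  endloop
 endfacet
 facet normal 0.349 0.838 -0.419
  outer loop
   vertex 4.5 3.5 1.5
   vertex 1.5 5.0 2.0
   vertex 4.5 4.0 2.5
  endloop
 endfacet
 facet normal 0.595 -0.793 0.132
  outer loop
   vertex 4.5 3.5 1.5
   vertex 1.5 1.5 3.0
   vertex 0.5 0.5 1.5
  endloop
 endfacet
 facet normal 0.634 -0.692 0.346
  outer loop
   vertex 4.5 3.5 1.5
   vertex 4.5 4.0 2.5
   vertex 1.5 1.5 3.0
  endloop
 endfacet
 facet normal -0.140 0.140 -0.980
  outer loop
   vertex 2.0 2.0 1.5
   vertex 0.5 0.5 1.5
   vertex 1.5 5.0 2.0
  endloop
 endfacet
 facet normal 0.000 0.000 -1.000
  outer loop
   vertex 2.0 2.0 1.5
   vertex 4.5 3.5 1.5
   vertex 0.5 0.5 1.5
  endloop
 endfacet
 facet normal -0.090 0.149 -0.985
  outer loop
   vertex 2.0 2.0 1.5
   vertex 1.5 5.0 2.0
   vertex 4.5 3.5 1.5
  endloop
 endfacet
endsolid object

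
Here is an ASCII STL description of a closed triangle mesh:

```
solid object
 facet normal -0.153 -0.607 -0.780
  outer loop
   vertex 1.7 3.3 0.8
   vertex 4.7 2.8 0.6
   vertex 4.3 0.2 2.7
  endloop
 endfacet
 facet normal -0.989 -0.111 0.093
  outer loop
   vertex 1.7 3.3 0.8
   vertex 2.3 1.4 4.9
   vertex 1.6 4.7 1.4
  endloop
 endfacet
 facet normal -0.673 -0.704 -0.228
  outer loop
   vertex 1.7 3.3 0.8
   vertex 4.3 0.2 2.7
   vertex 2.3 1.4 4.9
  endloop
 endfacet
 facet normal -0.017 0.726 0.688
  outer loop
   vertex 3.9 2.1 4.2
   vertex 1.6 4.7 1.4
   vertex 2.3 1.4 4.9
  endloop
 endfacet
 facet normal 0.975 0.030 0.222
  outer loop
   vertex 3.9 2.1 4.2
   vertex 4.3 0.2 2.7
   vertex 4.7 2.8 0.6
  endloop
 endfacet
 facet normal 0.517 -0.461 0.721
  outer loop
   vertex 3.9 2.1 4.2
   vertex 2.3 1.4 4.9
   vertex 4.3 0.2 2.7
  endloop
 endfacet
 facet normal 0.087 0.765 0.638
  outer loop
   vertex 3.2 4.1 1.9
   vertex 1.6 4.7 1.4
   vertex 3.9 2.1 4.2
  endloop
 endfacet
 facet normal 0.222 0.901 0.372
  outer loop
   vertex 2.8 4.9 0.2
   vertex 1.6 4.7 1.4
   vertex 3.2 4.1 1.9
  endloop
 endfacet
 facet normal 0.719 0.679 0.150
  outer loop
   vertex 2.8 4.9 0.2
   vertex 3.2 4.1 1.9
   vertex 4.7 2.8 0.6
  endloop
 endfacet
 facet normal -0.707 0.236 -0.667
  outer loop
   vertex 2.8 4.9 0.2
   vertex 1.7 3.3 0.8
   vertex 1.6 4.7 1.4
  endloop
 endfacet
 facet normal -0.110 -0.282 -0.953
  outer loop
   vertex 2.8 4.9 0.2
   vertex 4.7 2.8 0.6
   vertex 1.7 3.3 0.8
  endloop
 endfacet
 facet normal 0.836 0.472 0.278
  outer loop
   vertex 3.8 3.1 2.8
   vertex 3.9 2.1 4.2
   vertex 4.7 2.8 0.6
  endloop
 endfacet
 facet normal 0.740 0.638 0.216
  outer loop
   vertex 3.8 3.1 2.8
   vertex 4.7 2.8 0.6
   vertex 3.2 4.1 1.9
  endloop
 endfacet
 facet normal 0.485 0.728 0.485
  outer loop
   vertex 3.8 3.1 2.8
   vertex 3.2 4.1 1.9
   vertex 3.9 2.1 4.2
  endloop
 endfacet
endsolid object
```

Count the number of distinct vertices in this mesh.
9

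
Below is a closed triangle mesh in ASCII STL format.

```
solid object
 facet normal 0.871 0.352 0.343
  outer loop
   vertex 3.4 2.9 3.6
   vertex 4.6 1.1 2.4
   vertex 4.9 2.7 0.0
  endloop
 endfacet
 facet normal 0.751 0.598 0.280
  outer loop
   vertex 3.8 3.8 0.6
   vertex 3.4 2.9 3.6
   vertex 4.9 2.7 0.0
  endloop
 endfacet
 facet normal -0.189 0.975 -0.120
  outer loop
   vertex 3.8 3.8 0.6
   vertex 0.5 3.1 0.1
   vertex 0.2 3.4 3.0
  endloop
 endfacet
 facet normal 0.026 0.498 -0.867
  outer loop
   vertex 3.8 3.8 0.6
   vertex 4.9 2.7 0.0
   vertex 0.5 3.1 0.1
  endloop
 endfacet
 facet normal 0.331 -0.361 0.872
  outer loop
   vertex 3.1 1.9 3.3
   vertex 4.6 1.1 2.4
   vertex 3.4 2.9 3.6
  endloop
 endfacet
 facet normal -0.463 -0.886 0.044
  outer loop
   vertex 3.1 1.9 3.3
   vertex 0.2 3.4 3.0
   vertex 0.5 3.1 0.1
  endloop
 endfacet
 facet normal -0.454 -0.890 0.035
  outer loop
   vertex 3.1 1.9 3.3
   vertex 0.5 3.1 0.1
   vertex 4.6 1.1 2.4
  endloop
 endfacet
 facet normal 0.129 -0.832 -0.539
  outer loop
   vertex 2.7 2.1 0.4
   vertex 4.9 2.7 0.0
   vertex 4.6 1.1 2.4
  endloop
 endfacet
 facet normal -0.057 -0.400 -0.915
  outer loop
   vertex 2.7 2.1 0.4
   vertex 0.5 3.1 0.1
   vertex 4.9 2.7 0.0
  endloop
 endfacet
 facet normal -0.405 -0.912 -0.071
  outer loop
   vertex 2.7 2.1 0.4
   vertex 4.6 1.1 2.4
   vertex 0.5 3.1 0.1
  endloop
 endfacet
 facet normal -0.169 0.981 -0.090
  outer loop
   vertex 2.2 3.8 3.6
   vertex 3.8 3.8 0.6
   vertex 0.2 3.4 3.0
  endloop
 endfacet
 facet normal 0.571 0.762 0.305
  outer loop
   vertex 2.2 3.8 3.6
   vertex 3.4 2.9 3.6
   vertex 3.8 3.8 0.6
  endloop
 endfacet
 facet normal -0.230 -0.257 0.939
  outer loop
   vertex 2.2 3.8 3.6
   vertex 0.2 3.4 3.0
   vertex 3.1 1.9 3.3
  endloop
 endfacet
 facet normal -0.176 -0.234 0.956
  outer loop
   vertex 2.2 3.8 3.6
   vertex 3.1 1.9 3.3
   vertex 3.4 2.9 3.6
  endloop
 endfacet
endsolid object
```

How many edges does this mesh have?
21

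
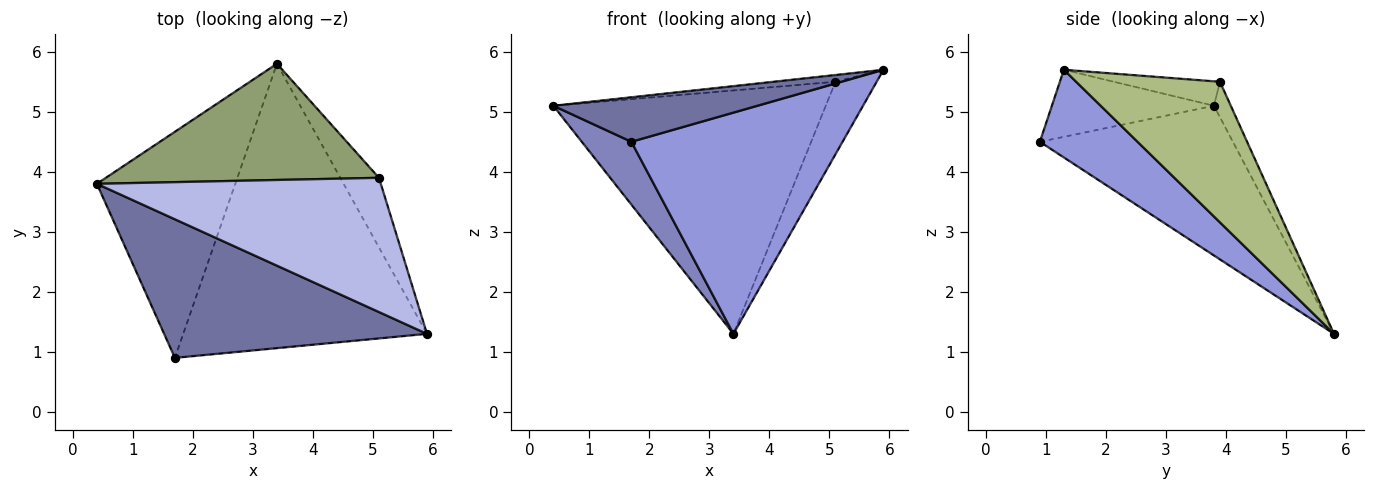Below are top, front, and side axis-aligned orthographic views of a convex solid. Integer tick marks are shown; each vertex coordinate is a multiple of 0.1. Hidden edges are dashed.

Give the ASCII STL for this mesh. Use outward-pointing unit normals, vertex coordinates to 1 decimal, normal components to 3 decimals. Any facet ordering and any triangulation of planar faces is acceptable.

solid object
 facet normal -0.236 -0.297 0.925
  outer loop
   vertex 1.7 0.9 4.5
   vertex 5.9 1.3 5.7
   vertex 0.4 3.8 5.1
  endloop
 endfacet
 facet normal -0.721 -0.185 -0.667
  outer loop
   vertex 1.7 0.9 4.5
   vertex 0.4 3.8 5.1
   vertex 3.4 5.8 1.3
  endloop
 endfacet
 facet normal 0.273 -0.591 -0.759
  outer loop
   vertex 1.7 0.9 4.5
   vertex 3.4 5.8 1.3
   vertex 5.9 1.3 5.7
  endloop
 endfacet
 facet normal -0.086 0.050 0.995
  outer loop
   vertex 5.1 3.9 5.5
   vertex 0.4 3.8 5.1
   vertex 5.9 1.3 5.7
  endloop
 endfacet
 facet normal -0.056 0.901 0.430
  outer loop
   vertex 5.1 3.9 5.5
   vertex 3.4 5.8 1.3
   vertex 0.4 3.8 5.1
  endloop
 endfacet
 facet normal 0.929 0.266 -0.256
  outer loop
   vertex 5.1 3.9 5.5
   vertex 5.9 1.3 5.7
   vertex 3.4 5.8 1.3
  endloop
 endfacet
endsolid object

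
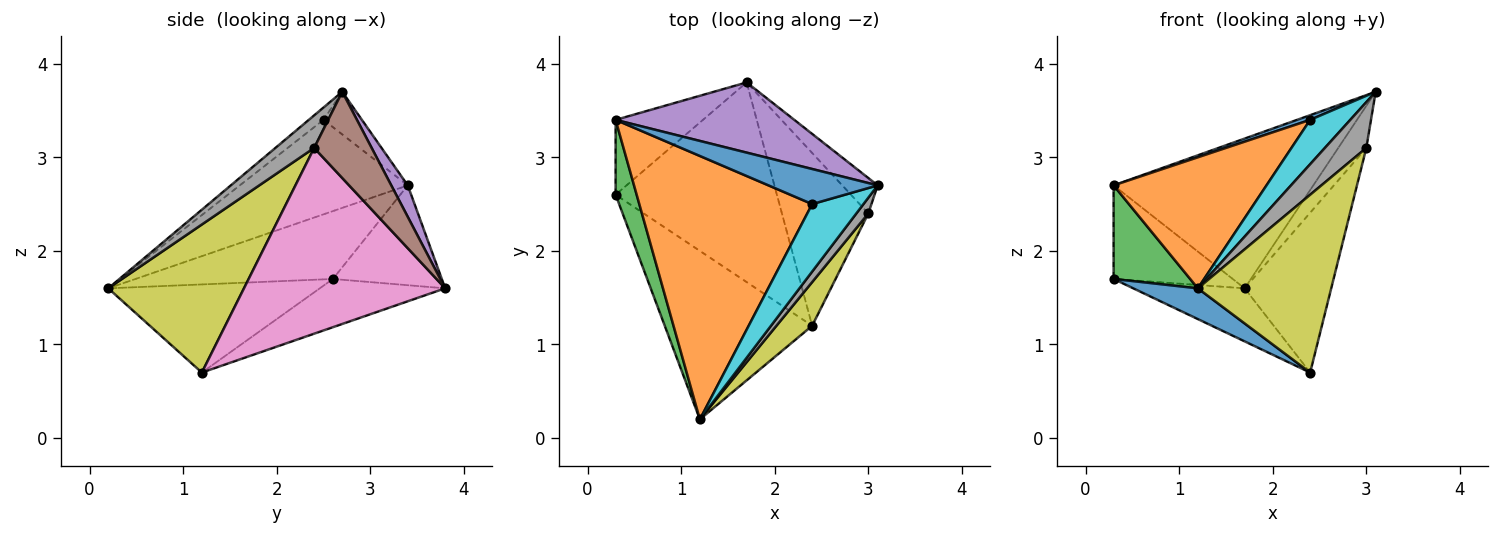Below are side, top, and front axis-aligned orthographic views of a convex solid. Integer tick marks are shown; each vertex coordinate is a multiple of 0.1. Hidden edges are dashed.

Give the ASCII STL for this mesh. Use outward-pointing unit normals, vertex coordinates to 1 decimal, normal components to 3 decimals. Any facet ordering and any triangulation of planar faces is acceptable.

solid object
 facet normal -0.507 -0.155 -0.848
  outer loop
   vertex 2.4 1.2 0.7
   vertex 1.2 0.2 1.6
   vertex 0.3 2.6 1.7
  endloop
 endfacet
 facet normal -0.278 0.247 -0.928
  outer loop
   vertex 1.7 3.8 1.6
   vertex 2.4 1.2 0.7
   vertex 0.3 2.6 1.7
  endloop
 endfacet
 facet normal -0.896 -0.347 0.278
  outer loop
   vertex 0.3 3.4 2.7
   vertex 0.3 2.6 1.7
   vertex 1.2 0.2 1.6
  endloop
 endfacet
 facet normal -0.581 0.636 -0.508
  outer loop
   vertex 0.3 3.4 2.7
   vertex 1.7 3.8 1.6
   vertex 0.3 2.6 1.7
  endloop
 endfacet
 facet normal 0.075 0.903 0.423
  outer loop
   vertex 0.3 3.4 2.7
   vertex 3.1 2.7 3.7
   vertex 1.7 3.8 1.6
  endloop
 endfacet
 facet normal 0.843 0.412 -0.346
  outer loop
   vertex 3.0 2.4 3.1
   vertex 1.7 3.8 1.6
   vertex 3.1 2.7 3.7
  endloop
 endfacet
 facet normal 0.845 0.363 -0.393
  outer loop
   vertex 3.0 2.4 3.1
   vertex 2.4 1.2 0.7
   vertex 1.7 3.8 1.6
  endloop
 endfacet
 facet normal 0.663 -0.708 0.244
  outer loop
   vertex 3.0 2.4 3.1
   vertex 3.1 2.7 3.7
   vertex 1.2 0.2 1.6
  endloop
 endfacet
 facet normal 0.703 -0.691 0.170
  outer loop
   vertex 3.0 2.4 3.1
   vertex 1.2 0.2 1.6
   vertex 2.4 1.2 0.7
  endloop
 endfacet
 facet normal -0.197 -0.538 0.819
  outer loop
   vertex 2.4 2.5 3.4
   vertex 1.2 0.2 1.6
   vertex 3.1 2.7 3.7
  endloop
 endfacet
 facet normal -0.361 -0.123 0.924
  outer loop
   vertex 2.4 2.5 3.4
   vertex 3.1 2.7 3.7
   vertex 0.3 3.4 2.7
  endloop
 endfacet
 facet normal -0.440 -0.400 0.804
  outer loop
   vertex 2.4 2.5 3.4
   vertex 0.3 3.4 2.7
   vertex 1.2 0.2 1.6
  endloop
 endfacet
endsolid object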